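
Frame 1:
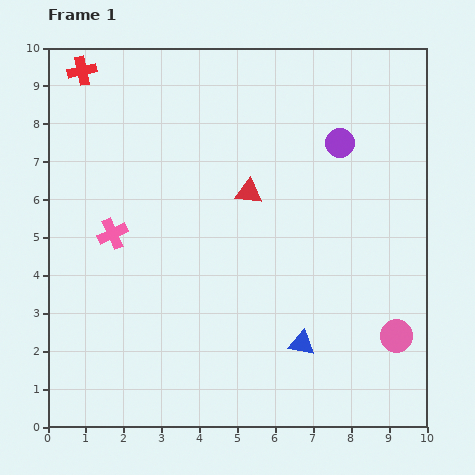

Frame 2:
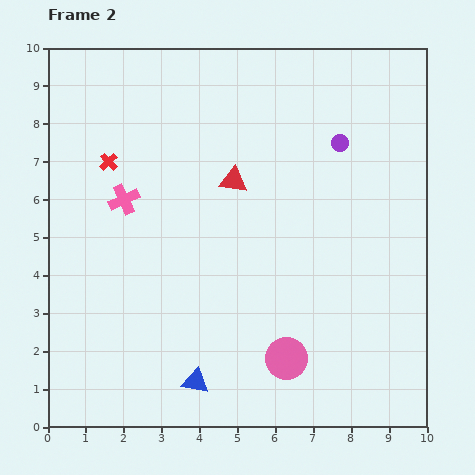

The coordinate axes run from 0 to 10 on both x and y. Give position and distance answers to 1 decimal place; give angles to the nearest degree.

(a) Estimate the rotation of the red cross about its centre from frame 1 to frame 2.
31° counter-clockwise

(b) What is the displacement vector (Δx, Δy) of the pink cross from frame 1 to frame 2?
(0.3, 0.9)

The pink cross was at (1.7, 5.1) in frame 1 and (2.0, 6.0) in frame 2.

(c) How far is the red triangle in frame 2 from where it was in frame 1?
0.5

The red triangle moved from (5.3, 6.2) to (4.9, 6.5), a distance of √(0.4² + 0.3²) ≈ 0.5.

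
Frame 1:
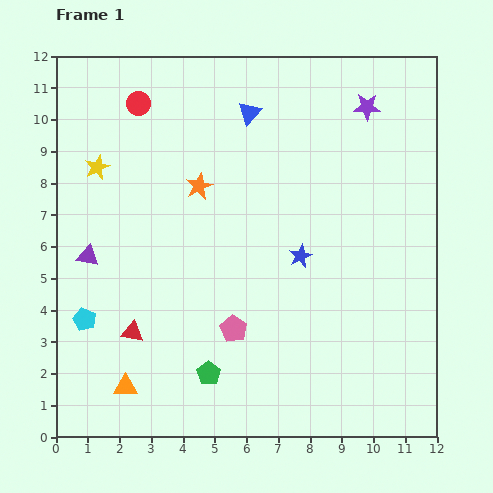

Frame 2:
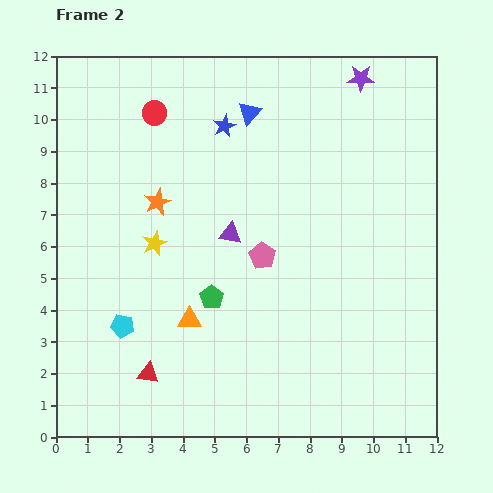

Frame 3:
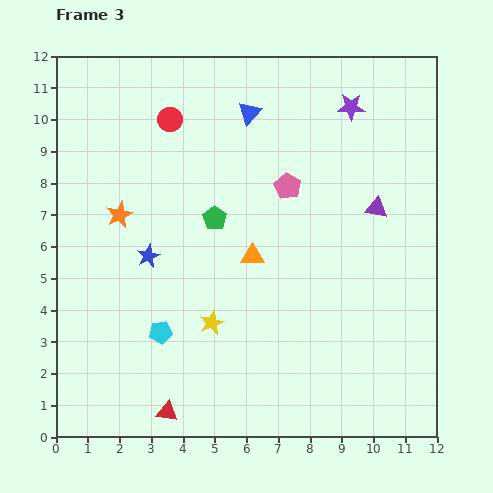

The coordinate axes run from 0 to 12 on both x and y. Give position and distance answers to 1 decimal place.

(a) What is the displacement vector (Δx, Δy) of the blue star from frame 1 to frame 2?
(-2.4, 4.1)

The blue star was at (7.7, 5.7) in frame 1 and (5.3, 9.8) in frame 2.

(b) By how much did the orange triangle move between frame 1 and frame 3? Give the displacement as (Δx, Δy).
(4.0, 4.1)

The orange triangle was at (2.2, 1.6) in frame 1 and (6.2, 5.7) in frame 3.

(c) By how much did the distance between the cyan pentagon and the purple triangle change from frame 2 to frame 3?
+3.3

Distance in frame 2: 4.5. Distance in frame 3: 7.8.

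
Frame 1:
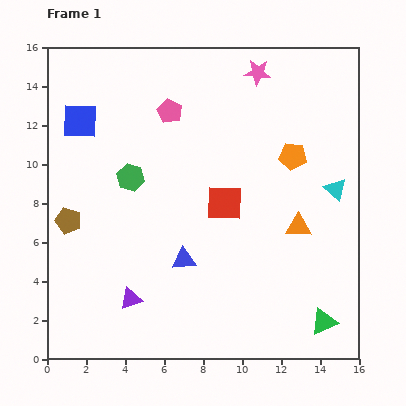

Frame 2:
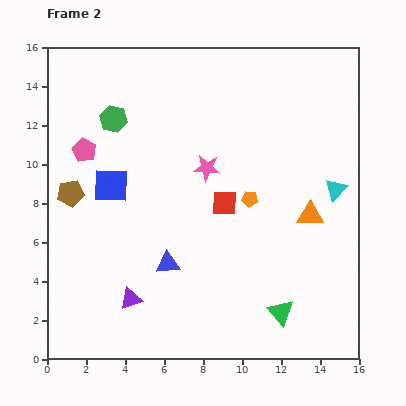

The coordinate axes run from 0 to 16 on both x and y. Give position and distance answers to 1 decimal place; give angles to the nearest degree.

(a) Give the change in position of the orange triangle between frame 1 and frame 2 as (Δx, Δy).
(0.6, 0.6)

The orange triangle was at (12.9, 6.8) in frame 1 and (13.5, 7.4) in frame 2.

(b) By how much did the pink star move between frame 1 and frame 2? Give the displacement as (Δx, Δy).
(-2.6, -4.9)

The pink star was at (10.8, 14.7) in frame 1 and (8.2, 9.8) in frame 2.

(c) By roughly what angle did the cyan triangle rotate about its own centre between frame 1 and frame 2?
32° clockwise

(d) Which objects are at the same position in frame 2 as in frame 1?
the purple triangle, the cyan triangle, the red square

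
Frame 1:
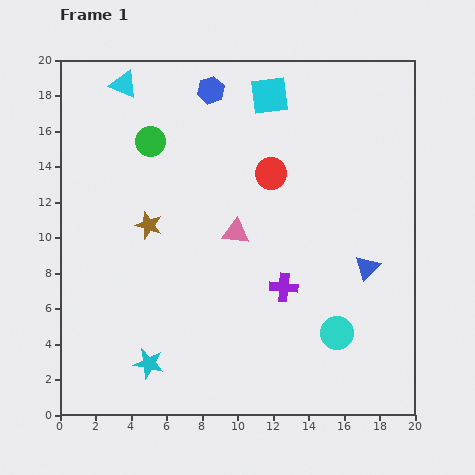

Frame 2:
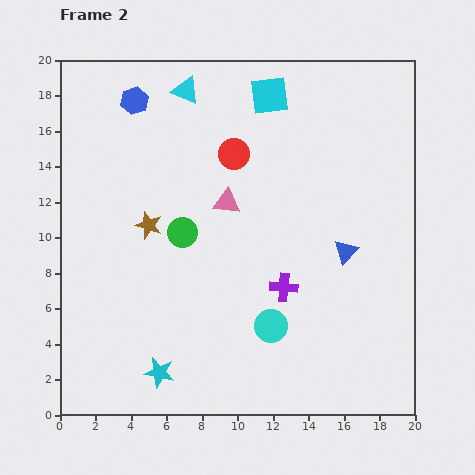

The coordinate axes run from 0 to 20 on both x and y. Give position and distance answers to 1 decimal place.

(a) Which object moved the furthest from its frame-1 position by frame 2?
the green circle

(moved 5.4; next 4.3)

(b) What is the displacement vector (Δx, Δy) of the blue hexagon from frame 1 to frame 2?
(-4.3, -0.6)

The blue hexagon was at (8.5, 18.3) in frame 1 and (4.2, 17.7) in frame 2.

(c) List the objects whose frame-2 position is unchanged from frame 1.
the brown star, the cyan square, the purple cross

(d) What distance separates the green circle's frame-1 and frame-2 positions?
5.4

The green circle moved from (5.1, 15.4) to (6.9, 10.3), a distance of √(1.8² + 5.1²) ≈ 5.4.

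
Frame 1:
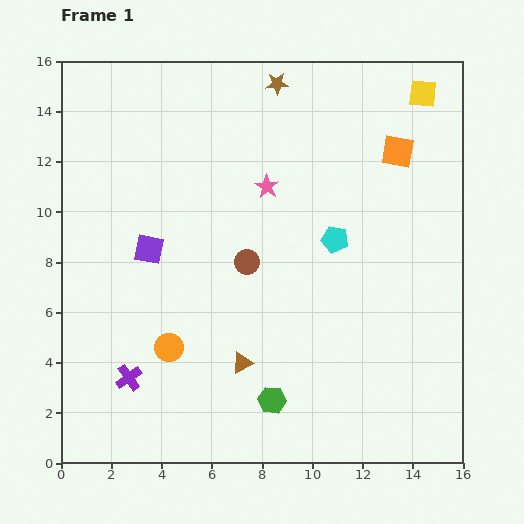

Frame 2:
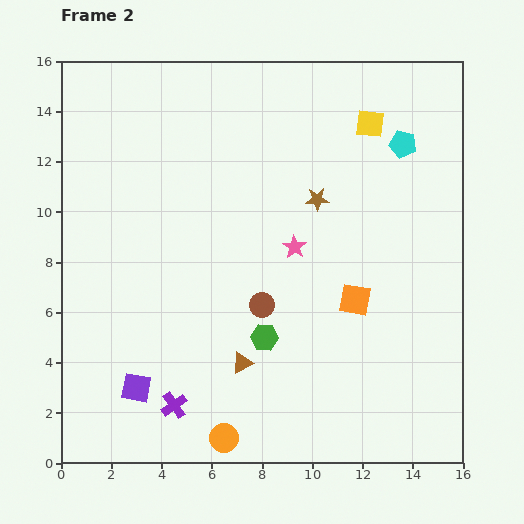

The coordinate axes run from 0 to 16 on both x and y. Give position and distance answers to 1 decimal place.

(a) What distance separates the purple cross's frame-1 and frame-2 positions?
2.1

The purple cross moved from (2.7, 3.4) to (4.5, 2.3), a distance of √(1.8² + 1.1²) ≈ 2.1.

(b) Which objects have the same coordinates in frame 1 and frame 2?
the brown triangle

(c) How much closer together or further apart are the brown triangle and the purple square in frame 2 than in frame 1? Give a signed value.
-1.5

Distance in frame 1: 5.8. Distance in frame 2: 4.3.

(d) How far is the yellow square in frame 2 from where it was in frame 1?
2.4

The yellow square moved from (14.4, 14.7) to (12.3, 13.5), a distance of √(2.1² + 1.2²) ≈ 2.4.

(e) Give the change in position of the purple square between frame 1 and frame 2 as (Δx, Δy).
(-0.5, -5.5)

The purple square was at (3.5, 8.5) in frame 1 and (3.0, 3.0) in frame 2.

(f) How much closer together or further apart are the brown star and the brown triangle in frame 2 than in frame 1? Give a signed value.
-4.0

Distance in frame 1: 11.2. Distance in frame 2: 7.2.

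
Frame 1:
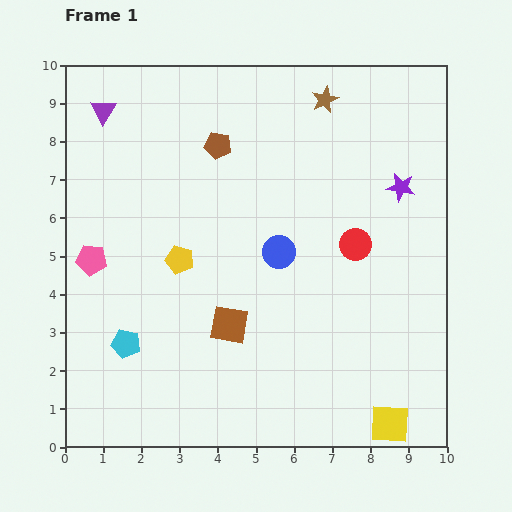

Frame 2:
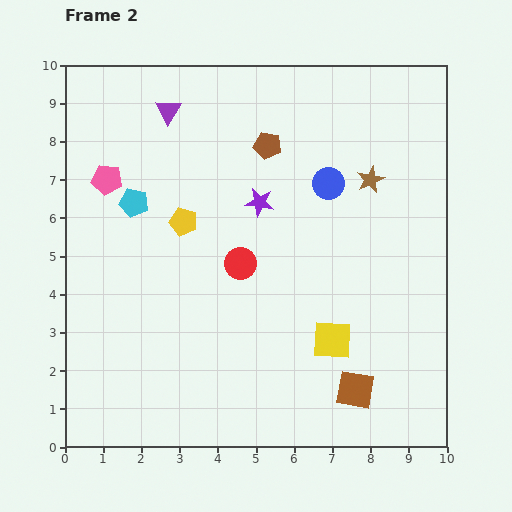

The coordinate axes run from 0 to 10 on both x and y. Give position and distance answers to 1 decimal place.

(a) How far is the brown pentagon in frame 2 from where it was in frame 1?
1.3

The brown pentagon moved from (4.0, 7.9) to (5.3, 7.9), a distance of √(1.3² + 0.0²) ≈ 1.3.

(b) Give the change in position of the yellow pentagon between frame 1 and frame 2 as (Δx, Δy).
(0.1, 1.0)

The yellow pentagon was at (3.0, 4.9) in frame 1 and (3.1, 5.9) in frame 2.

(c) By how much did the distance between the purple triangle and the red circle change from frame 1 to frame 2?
-3.1

Distance in frame 1: 7.5. Distance in frame 2: 4.4.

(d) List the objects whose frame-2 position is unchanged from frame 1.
none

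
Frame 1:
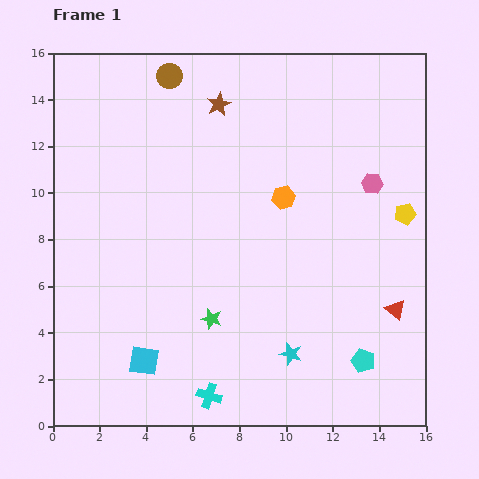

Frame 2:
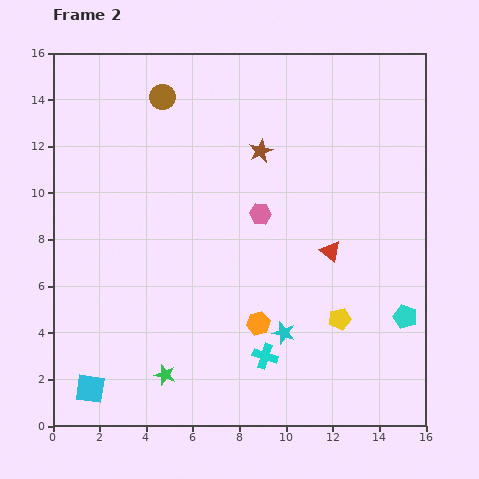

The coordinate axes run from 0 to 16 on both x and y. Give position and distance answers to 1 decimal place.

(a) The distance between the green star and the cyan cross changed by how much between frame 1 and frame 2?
+1.1

Distance in frame 1: 3.3. Distance in frame 2: 4.4.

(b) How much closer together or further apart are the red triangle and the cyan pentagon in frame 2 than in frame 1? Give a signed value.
+1.7

Distance in frame 1: 2.6. Distance in frame 2: 4.3.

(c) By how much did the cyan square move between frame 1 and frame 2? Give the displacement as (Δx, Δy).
(-2.3, -1.2)

The cyan square was at (3.9, 2.8) in frame 1 and (1.6, 1.6) in frame 2.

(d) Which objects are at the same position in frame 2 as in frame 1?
none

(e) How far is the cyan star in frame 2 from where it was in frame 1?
0.9

The cyan star moved from (10.2, 3.1) to (9.9, 4.0), a distance of √(0.3² + 0.9²) ≈ 0.9.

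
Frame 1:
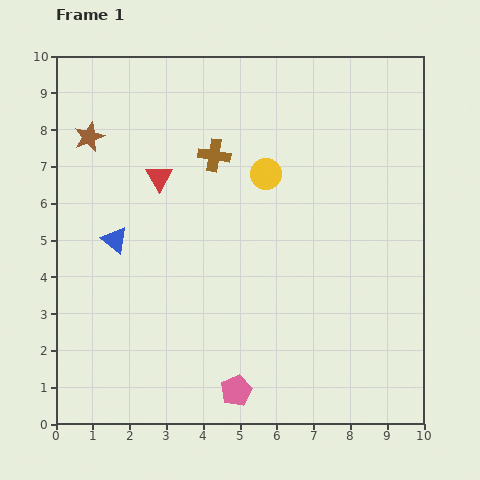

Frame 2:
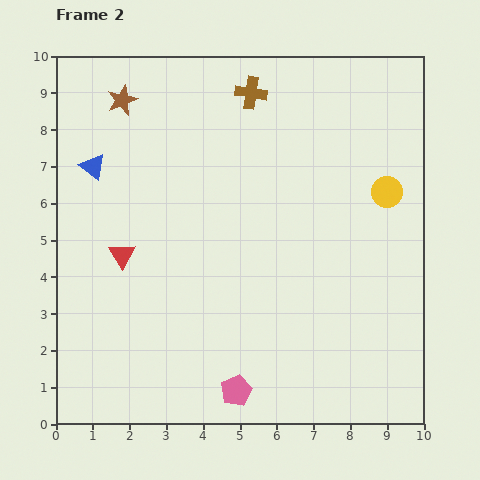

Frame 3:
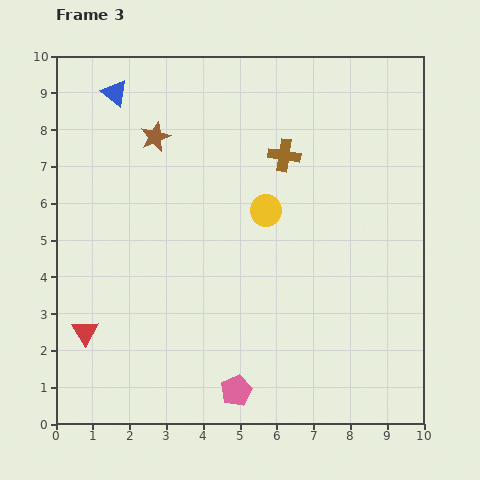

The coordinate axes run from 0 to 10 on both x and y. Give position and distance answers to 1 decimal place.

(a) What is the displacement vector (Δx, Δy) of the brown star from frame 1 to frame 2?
(0.9, 1.0)

The brown star was at (0.9, 7.8) in frame 1 and (1.8, 8.8) in frame 2.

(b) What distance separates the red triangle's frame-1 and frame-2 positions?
2.3

The red triangle moved from (2.8, 6.7) to (1.8, 4.6), a distance of √(1.0² + 2.1²) ≈ 2.3.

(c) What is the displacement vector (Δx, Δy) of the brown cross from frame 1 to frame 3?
(1.9, 0.0)

The brown cross was at (4.3, 7.3) in frame 1 and (6.2, 7.3) in frame 3.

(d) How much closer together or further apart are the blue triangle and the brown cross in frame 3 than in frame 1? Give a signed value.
+1.4

Distance in frame 1: 3.5. Distance in frame 3: 4.9.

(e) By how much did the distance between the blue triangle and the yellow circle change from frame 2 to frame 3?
-2.8

Distance in frame 2: 8.0. Distance in frame 3: 5.2.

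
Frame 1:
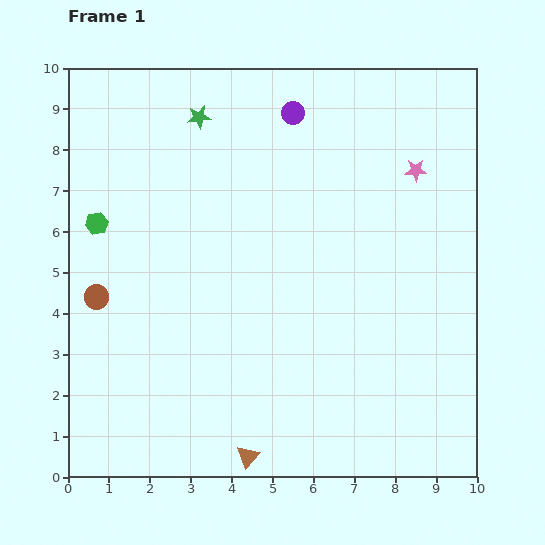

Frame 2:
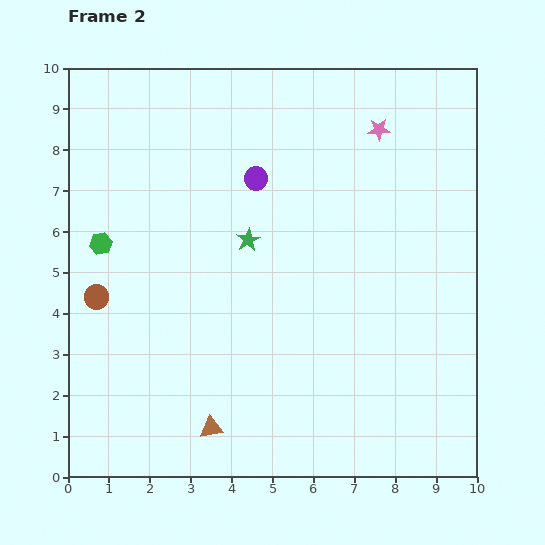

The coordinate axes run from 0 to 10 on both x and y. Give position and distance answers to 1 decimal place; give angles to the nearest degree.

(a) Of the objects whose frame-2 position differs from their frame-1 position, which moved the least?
the green hexagon

(moved 0.5)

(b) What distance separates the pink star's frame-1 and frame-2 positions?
1.3

The pink star moved from (8.5, 7.5) to (7.6, 8.5), a distance of √(0.9² + 1.0²) ≈ 1.3.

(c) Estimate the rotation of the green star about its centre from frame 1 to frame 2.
20° counter-clockwise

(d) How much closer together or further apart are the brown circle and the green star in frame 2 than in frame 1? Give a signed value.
-1.1

Distance in frame 1: 5.1. Distance in frame 2: 4.0.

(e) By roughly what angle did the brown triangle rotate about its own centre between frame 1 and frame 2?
39° clockwise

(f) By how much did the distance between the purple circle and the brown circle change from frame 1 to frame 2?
-1.7

Distance in frame 1: 6.6. Distance in frame 2: 4.9.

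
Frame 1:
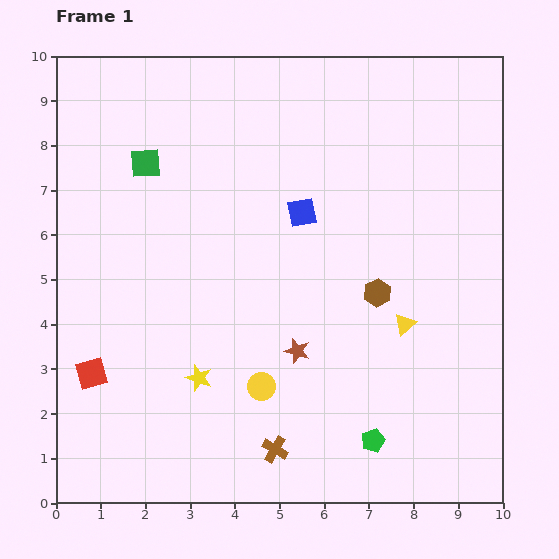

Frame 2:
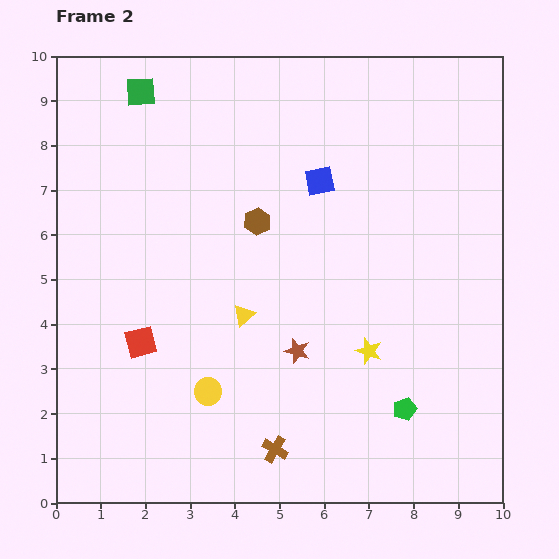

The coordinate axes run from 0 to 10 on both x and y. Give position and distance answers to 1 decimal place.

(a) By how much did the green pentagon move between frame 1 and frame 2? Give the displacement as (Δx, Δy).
(0.7, 0.7)

The green pentagon was at (7.1, 1.4) in frame 1 and (7.8, 2.1) in frame 2.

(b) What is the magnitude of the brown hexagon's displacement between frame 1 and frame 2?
3.1

The brown hexagon moved from (7.2, 4.7) to (4.5, 6.3), a distance of √(2.7² + 1.6²) ≈ 3.1.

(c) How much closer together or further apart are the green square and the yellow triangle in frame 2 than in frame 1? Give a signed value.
-1.3

Distance in frame 1: 6.8. Distance in frame 2: 5.5.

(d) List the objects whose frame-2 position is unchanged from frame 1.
the brown cross, the brown star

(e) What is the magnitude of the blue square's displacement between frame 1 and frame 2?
0.8

The blue square moved from (5.5, 6.5) to (5.9, 7.2), a distance of √(0.4² + 0.7²) ≈ 0.8.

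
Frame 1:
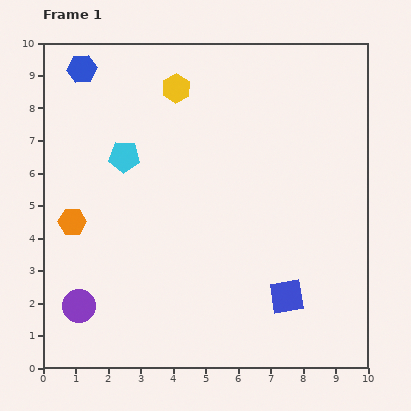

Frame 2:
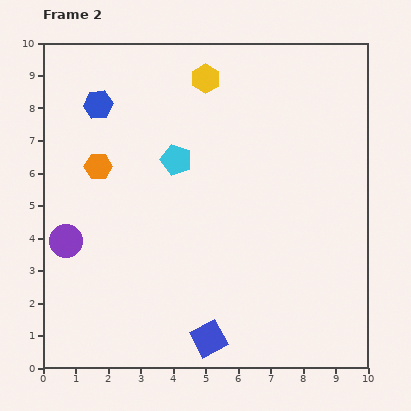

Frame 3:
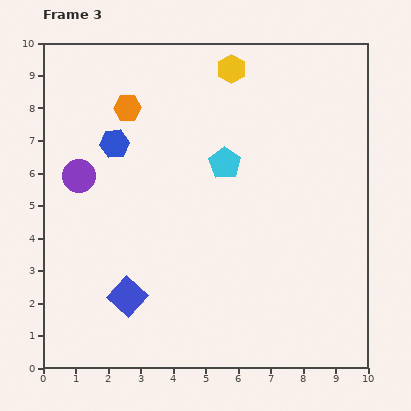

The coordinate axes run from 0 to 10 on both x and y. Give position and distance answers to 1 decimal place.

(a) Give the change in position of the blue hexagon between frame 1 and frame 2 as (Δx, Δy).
(0.5, -1.1)

The blue hexagon was at (1.2, 9.2) in frame 1 and (1.7, 8.1) in frame 2.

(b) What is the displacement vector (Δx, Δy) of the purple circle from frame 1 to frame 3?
(0.0, 4.0)

The purple circle was at (1.1, 1.9) in frame 1 and (1.1, 5.9) in frame 3.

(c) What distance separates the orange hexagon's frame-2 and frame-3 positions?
2.0

The orange hexagon moved from (1.7, 6.2) to (2.6, 8.0), a distance of √(0.9² + 1.8²) ≈ 2.0.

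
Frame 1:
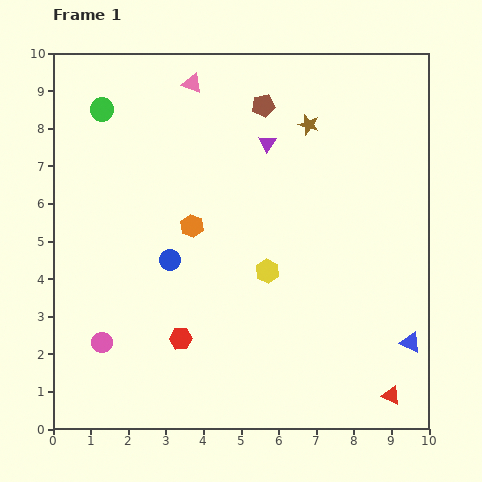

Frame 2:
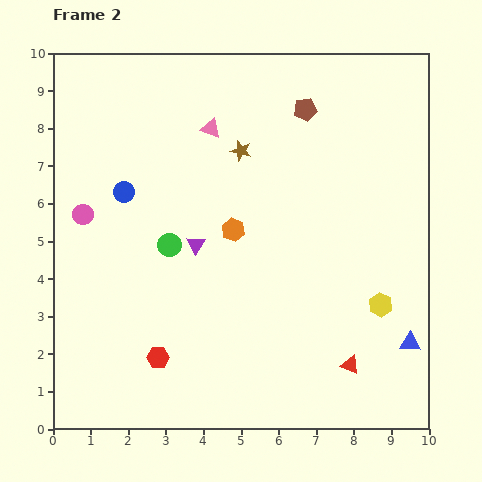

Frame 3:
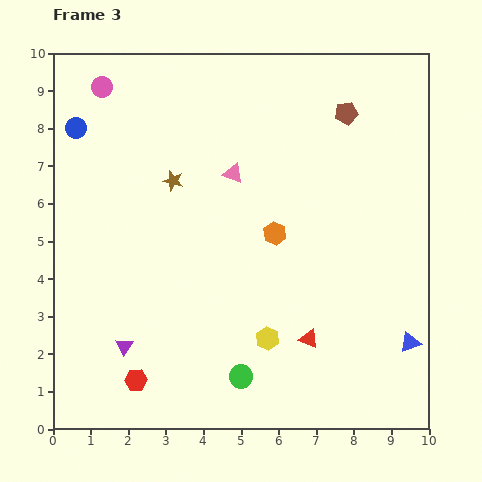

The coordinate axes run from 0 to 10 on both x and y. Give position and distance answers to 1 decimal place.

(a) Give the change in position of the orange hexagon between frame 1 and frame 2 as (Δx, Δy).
(1.1, -0.1)

The orange hexagon was at (3.7, 5.4) in frame 1 and (4.8, 5.3) in frame 2.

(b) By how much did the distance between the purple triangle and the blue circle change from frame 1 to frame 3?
+1.9

Distance in frame 1: 4.0. Distance in frame 3: 5.9.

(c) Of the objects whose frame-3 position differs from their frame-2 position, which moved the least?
the red hexagon

(moved 0.8)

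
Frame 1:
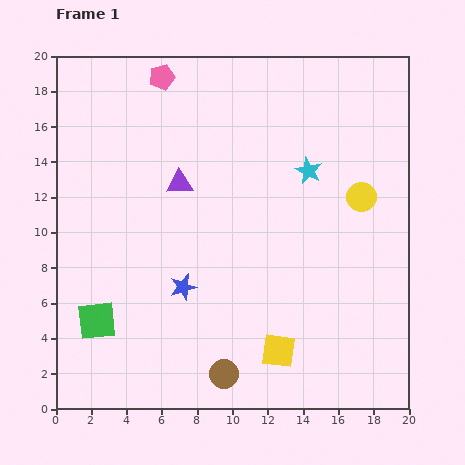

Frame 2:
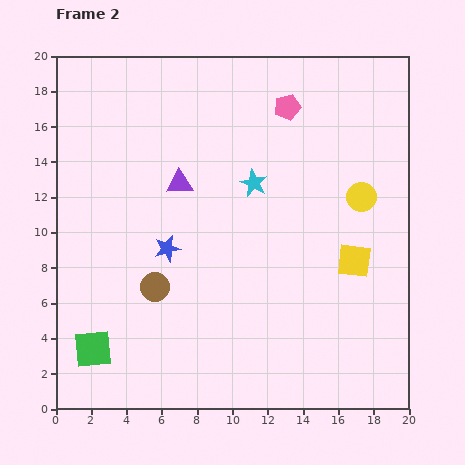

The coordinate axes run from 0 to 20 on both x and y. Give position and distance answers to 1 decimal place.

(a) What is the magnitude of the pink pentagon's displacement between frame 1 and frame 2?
7.3

The pink pentagon moved from (6.0, 18.8) to (13.1, 17.1), a distance of √(7.1² + 1.7²) ≈ 7.3.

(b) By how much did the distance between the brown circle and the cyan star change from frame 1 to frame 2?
-4.4

Distance in frame 1: 12.5. Distance in frame 2: 8.1.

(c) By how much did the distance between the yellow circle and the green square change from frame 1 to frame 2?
+0.9

Distance in frame 1: 16.6. Distance in frame 2: 17.5.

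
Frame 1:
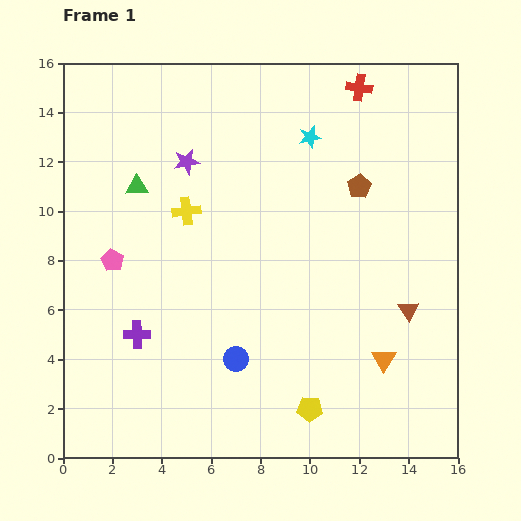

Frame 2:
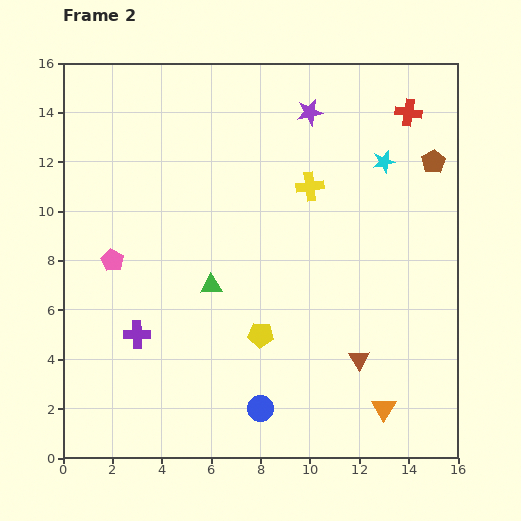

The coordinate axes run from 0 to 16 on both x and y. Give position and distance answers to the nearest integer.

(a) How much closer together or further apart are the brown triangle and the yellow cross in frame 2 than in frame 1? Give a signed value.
-3

Distance in frame 1: 10. Distance in frame 2: 7.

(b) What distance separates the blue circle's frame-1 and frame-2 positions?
2

The blue circle moved from (7, 4) to (8, 2), a distance of √(1² + 2²) ≈ 2.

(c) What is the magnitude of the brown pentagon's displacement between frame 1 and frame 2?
3

The brown pentagon moved from (12, 11) to (15, 12), a distance of √(3² + 1²) ≈ 3.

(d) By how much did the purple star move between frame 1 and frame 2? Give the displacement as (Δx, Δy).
(5, 2)

The purple star was at (5, 12) in frame 1 and (10, 14) in frame 2.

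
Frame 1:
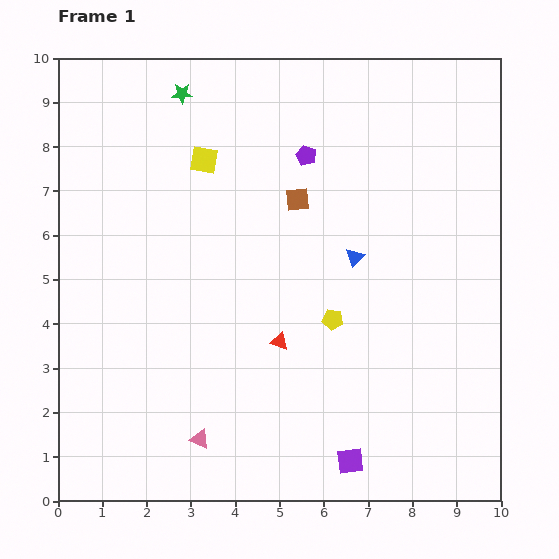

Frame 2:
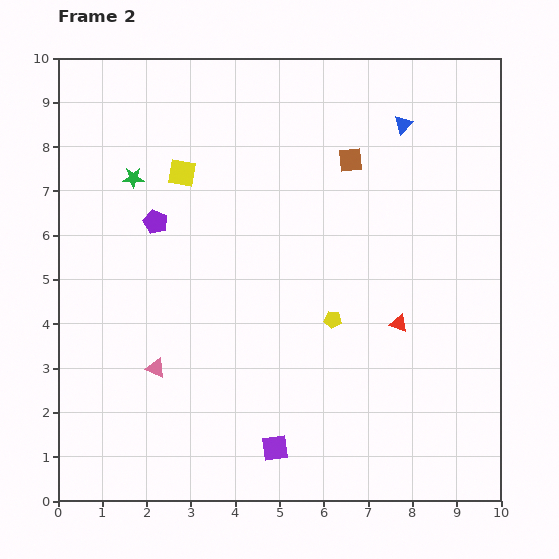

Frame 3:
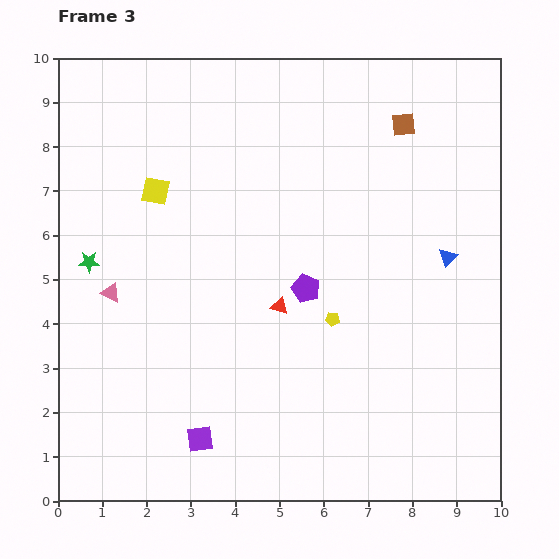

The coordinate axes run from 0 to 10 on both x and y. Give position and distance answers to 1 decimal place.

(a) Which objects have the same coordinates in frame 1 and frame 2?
the yellow pentagon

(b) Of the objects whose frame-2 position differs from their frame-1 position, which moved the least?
the yellow square

(moved 0.6)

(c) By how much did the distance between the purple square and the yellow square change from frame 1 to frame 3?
-1.9

Distance in frame 1: 7.6. Distance in frame 3: 5.7.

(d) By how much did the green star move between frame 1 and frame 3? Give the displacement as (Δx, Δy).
(-2.1, -3.8)

The green star was at (2.8, 9.2) in frame 1 and (0.7, 5.4) in frame 3.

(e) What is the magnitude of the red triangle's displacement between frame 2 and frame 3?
2.7

The red triangle moved from (7.7, 4.0) to (5.0, 4.4), a distance of √(2.7² + 0.4²) ≈ 2.7.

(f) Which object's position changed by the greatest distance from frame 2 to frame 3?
the purple pentagon

(moved 3.7; next 3.2)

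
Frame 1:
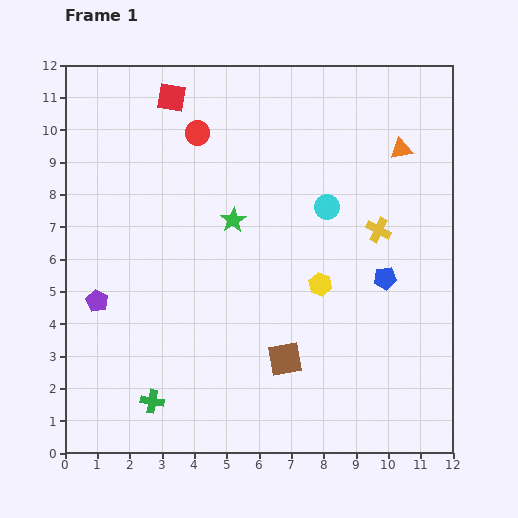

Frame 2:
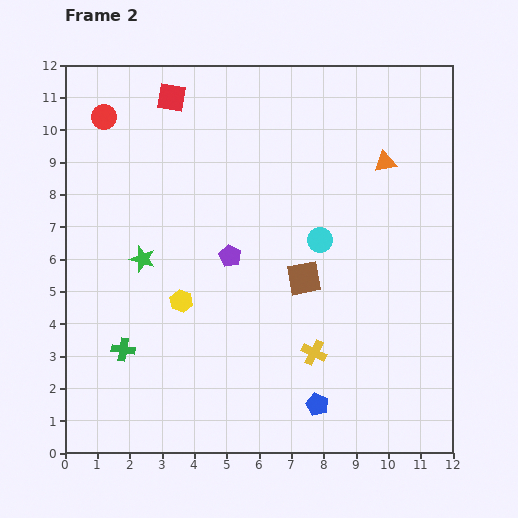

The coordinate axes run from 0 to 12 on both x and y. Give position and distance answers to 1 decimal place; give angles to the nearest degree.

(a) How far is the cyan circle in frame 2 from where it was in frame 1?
1.0

The cyan circle moved from (8.1, 7.6) to (7.9, 6.6), a distance of √(0.2² + 1.0²) ≈ 1.0.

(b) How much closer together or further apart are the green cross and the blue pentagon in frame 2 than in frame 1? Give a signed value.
-1.9

Distance in frame 1: 8.1. Distance in frame 2: 6.2.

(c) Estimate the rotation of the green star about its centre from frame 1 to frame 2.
23° counter-clockwise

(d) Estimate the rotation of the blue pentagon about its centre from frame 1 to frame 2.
29° clockwise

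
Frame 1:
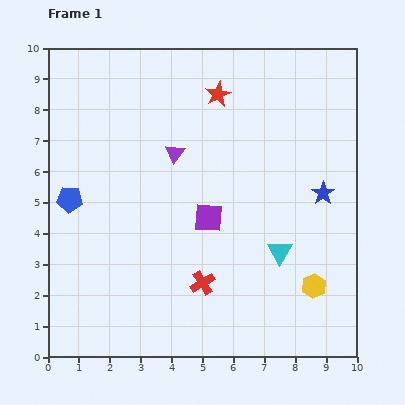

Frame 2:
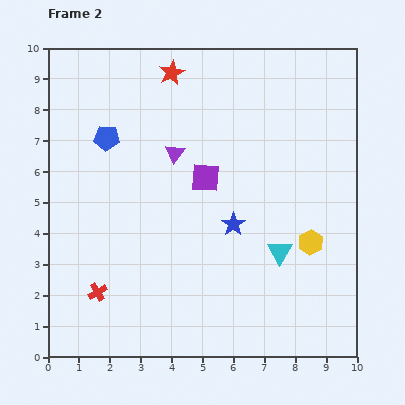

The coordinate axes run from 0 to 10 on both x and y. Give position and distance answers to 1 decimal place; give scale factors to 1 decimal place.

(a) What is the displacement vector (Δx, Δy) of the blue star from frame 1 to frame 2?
(-2.9, -1.0)

The blue star was at (8.9, 5.3) in frame 1 and (6.0, 4.3) in frame 2.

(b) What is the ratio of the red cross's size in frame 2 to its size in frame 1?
0.8×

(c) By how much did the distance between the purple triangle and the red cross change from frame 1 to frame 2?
+0.8

Distance in frame 1: 4.3. Distance in frame 2: 5.1.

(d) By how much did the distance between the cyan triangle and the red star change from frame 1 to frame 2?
+1.3

Distance in frame 1: 5.5. Distance in frame 2: 6.8.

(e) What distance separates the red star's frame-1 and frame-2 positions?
1.7

The red star moved from (5.5, 8.5) to (4.0, 9.2), a distance of √(1.5² + 0.7²) ≈ 1.7.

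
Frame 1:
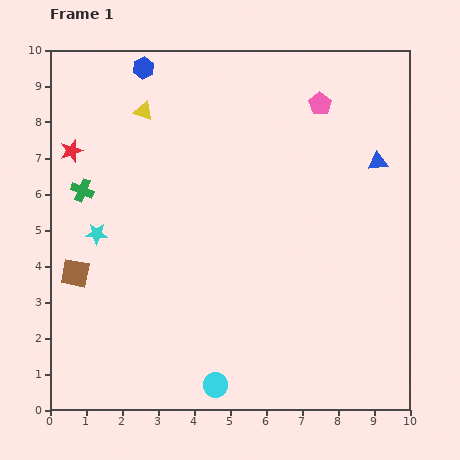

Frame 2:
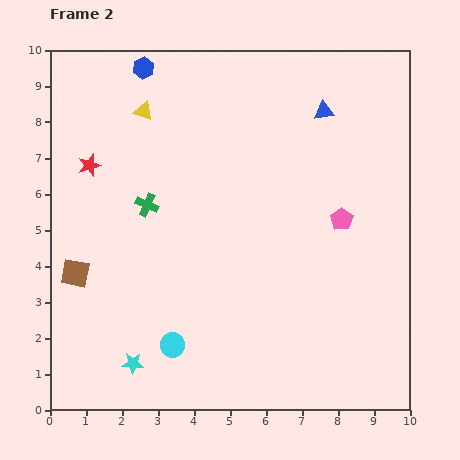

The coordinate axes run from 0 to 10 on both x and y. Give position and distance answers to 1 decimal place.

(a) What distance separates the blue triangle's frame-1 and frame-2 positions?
2.1

The blue triangle moved from (9.1, 6.9) to (7.6, 8.3), a distance of √(1.5² + 1.4²) ≈ 2.1.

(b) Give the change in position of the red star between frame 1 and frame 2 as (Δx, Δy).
(0.5, -0.4)

The red star was at (0.6, 7.2) in frame 1 and (1.1, 6.8) in frame 2.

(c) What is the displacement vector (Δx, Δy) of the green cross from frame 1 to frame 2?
(1.8, -0.4)

The green cross was at (0.9, 6.1) in frame 1 and (2.7, 5.7) in frame 2.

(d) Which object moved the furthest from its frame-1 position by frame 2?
the cyan star

(moved 3.7; next 3.3)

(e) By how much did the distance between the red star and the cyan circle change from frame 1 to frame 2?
-2.1

Distance in frame 1: 7.6. Distance in frame 2: 5.5.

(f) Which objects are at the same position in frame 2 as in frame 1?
the blue hexagon, the brown square, the yellow triangle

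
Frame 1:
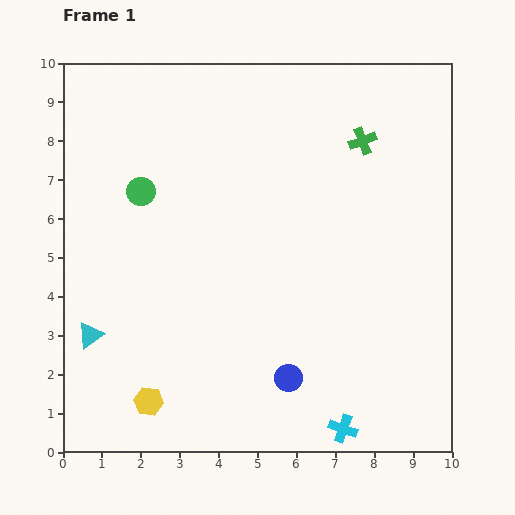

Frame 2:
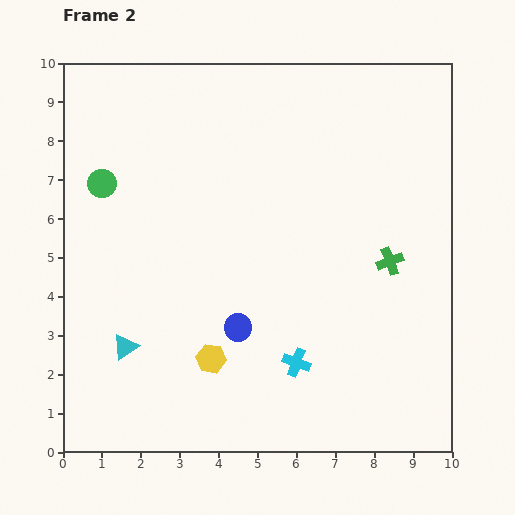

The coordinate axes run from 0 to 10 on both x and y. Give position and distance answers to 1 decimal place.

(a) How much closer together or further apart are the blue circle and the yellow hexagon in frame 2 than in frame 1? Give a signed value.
-2.5

Distance in frame 1: 3.6. Distance in frame 2: 1.1.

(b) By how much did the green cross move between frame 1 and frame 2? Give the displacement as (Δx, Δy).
(0.7, -3.1)

The green cross was at (7.7, 8.0) in frame 1 and (8.4, 4.9) in frame 2.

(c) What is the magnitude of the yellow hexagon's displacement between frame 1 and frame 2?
1.9

The yellow hexagon moved from (2.2, 1.3) to (3.8, 2.4), a distance of √(1.6² + 1.1²) ≈ 1.9.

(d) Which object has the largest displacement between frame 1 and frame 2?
the green cross

(moved 3.2; next 2.1)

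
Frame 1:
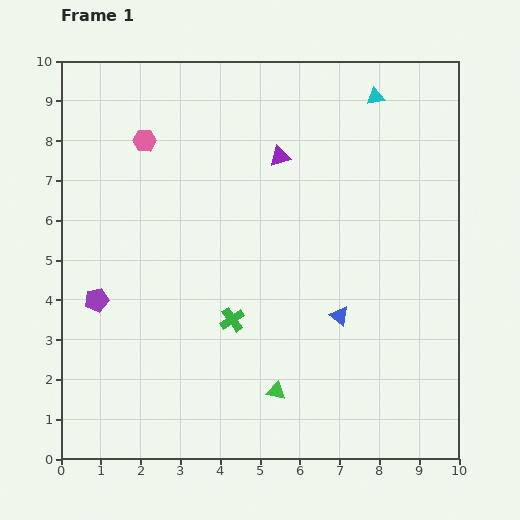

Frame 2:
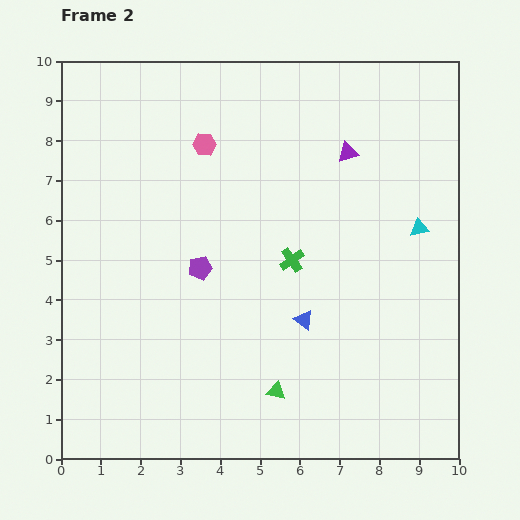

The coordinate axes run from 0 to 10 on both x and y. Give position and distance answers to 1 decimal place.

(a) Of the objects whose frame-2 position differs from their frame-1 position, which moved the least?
the blue triangle

(moved 0.9)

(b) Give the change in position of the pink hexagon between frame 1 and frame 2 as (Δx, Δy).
(1.5, -0.1)

The pink hexagon was at (2.1, 8.0) in frame 1 and (3.6, 7.9) in frame 2.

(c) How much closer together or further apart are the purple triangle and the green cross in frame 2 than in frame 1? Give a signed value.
-1.3

Distance in frame 1: 4.3. Distance in frame 2: 3.0.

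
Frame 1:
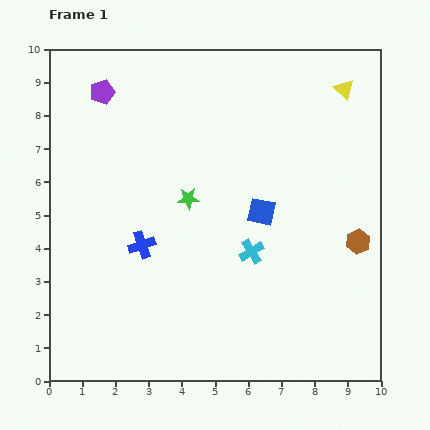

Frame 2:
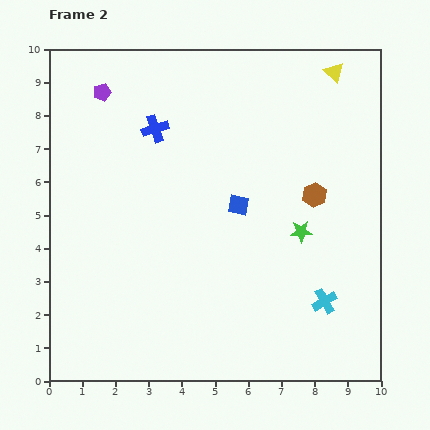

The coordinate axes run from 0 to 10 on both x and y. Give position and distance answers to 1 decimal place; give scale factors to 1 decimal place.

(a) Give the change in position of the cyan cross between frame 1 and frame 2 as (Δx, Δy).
(2.2, -1.5)

The cyan cross was at (6.1, 3.9) in frame 1 and (8.3, 2.4) in frame 2.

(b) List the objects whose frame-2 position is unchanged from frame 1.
the purple pentagon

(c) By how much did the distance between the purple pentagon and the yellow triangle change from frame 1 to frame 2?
-0.3

Distance in frame 1: 7.3. Distance in frame 2: 7.0.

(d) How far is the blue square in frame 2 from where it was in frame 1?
0.7

The blue square moved from (6.4, 5.1) to (5.7, 5.3), a distance of √(0.7² + 0.2²) ≈ 0.7.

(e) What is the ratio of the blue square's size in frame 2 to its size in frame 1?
0.8×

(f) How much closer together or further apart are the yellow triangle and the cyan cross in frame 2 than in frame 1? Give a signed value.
+1.3

Distance in frame 1: 5.6. Distance in frame 2: 6.9.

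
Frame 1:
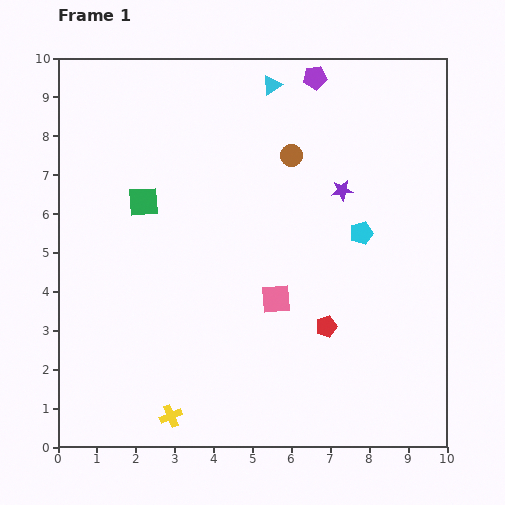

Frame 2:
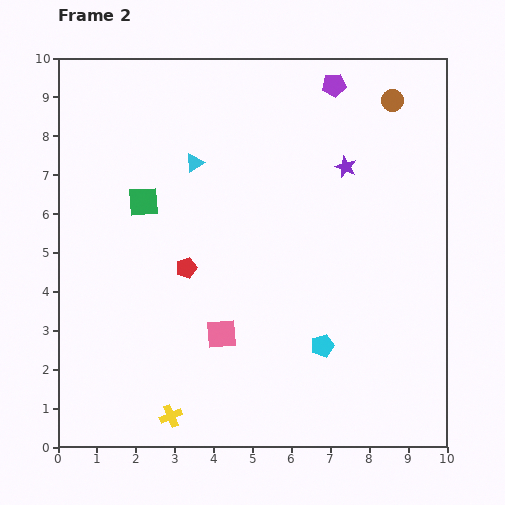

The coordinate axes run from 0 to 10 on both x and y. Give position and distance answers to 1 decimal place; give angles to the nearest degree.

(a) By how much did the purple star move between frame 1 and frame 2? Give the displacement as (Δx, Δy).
(0.1, 0.6)

The purple star was at (7.3, 6.6) in frame 1 and (7.4, 7.2) in frame 2.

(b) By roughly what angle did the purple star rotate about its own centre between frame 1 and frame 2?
30° clockwise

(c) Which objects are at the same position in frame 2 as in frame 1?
the green square, the yellow cross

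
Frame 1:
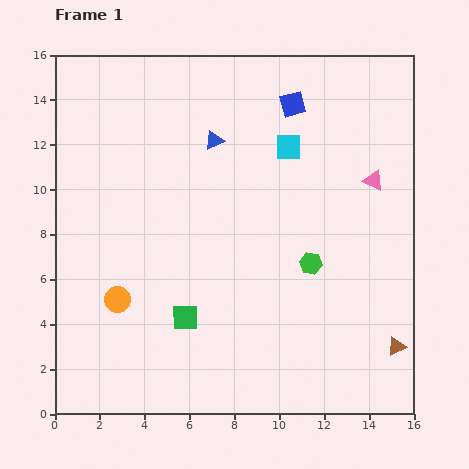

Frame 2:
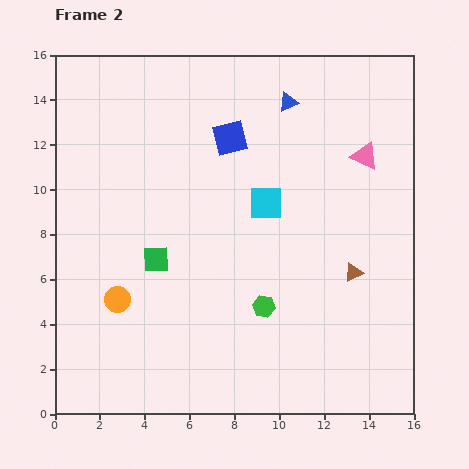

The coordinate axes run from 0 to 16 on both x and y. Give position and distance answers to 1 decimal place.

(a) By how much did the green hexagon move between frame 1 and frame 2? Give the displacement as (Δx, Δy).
(-2.1, -1.9)

The green hexagon was at (11.4, 6.7) in frame 1 and (9.3, 4.8) in frame 2.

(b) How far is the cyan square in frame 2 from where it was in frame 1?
2.7

The cyan square moved from (10.4, 11.9) to (9.4, 9.4), a distance of √(1.0² + 2.5²) ≈ 2.7.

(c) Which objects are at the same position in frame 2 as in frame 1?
the orange circle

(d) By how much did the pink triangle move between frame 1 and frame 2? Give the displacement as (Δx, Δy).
(-0.4, 1.1)

The pink triangle was at (14.2, 10.4) in frame 1 and (13.8, 11.5) in frame 2.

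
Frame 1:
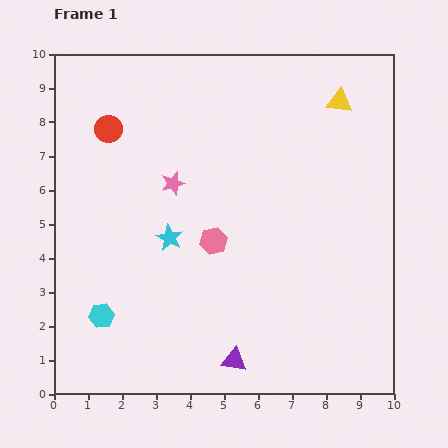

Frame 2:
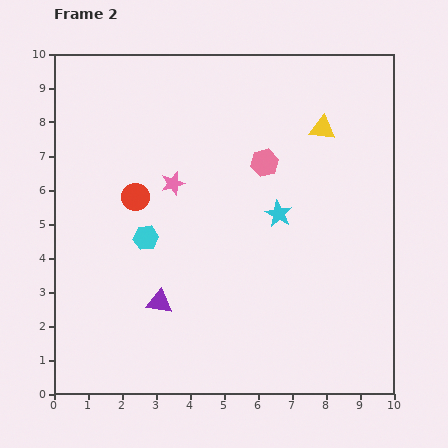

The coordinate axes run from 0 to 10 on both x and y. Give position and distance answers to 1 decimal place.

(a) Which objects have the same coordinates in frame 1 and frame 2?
the pink star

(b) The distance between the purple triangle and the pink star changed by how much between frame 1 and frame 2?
-2.0

Distance in frame 1: 5.5. Distance in frame 2: 3.5.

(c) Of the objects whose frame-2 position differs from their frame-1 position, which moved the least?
the yellow triangle

(moved 0.9)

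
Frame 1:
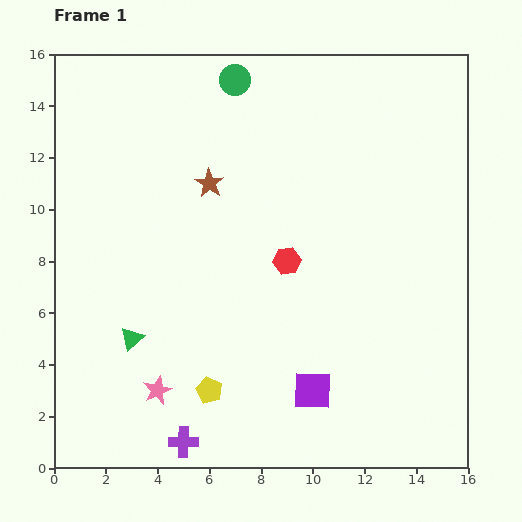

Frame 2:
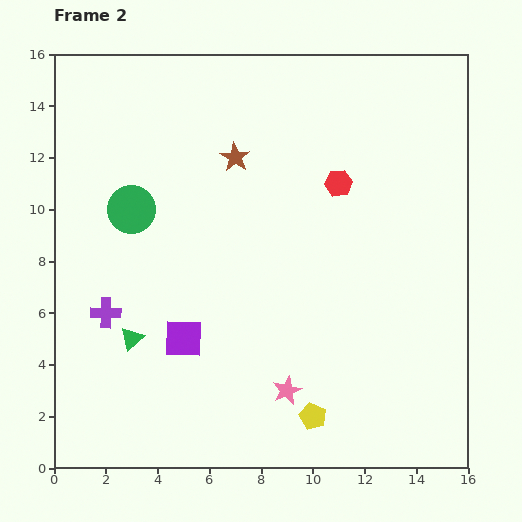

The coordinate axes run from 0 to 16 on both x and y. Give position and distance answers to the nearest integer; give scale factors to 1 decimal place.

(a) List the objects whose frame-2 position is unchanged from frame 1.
the green triangle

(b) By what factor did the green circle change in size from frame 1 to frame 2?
1.5×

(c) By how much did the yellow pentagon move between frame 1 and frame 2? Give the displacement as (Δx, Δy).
(4, -1)

The yellow pentagon was at (6, 3) in frame 1 and (10, 2) in frame 2.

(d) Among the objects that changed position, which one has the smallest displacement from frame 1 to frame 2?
the brown star

(moved 1)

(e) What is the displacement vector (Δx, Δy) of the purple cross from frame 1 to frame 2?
(-3, 5)

The purple cross was at (5, 1) in frame 1 and (2, 6) in frame 2.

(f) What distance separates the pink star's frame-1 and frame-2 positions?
5

The pink star moved from (4, 3) to (9, 3), a distance of √(5² + 0²) ≈ 5.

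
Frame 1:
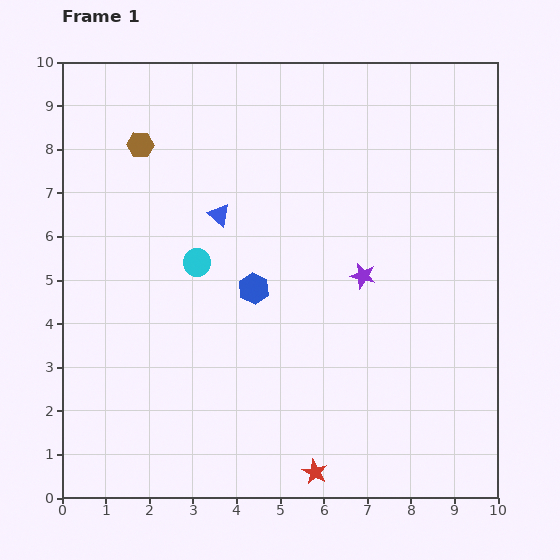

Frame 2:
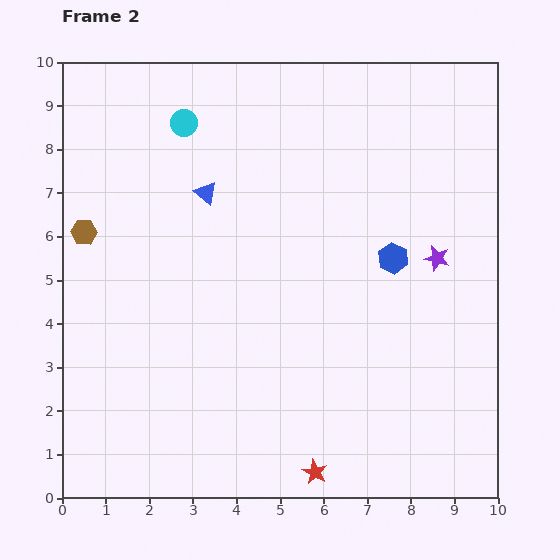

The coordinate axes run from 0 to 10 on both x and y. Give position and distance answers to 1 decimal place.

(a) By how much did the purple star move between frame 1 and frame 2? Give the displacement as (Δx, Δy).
(1.7, 0.4)

The purple star was at (6.9, 5.1) in frame 1 and (8.6, 5.5) in frame 2.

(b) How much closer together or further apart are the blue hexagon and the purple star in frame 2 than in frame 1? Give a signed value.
-1.5

Distance in frame 1: 2.5. Distance in frame 2: 1.0.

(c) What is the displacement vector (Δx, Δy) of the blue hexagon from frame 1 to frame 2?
(3.2, 0.7)

The blue hexagon was at (4.4, 4.8) in frame 1 and (7.6, 5.5) in frame 2.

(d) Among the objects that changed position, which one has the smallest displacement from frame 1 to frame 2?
the blue triangle

(moved 0.6)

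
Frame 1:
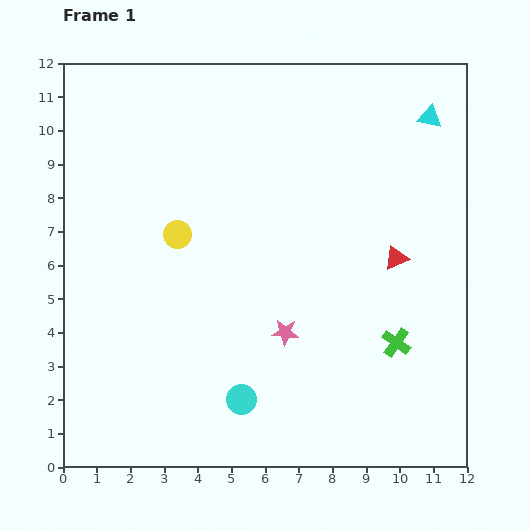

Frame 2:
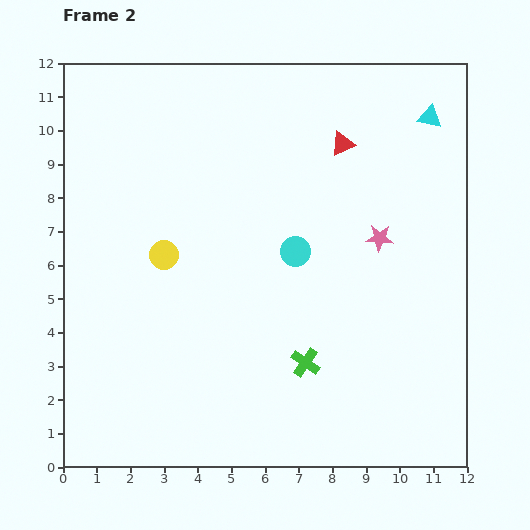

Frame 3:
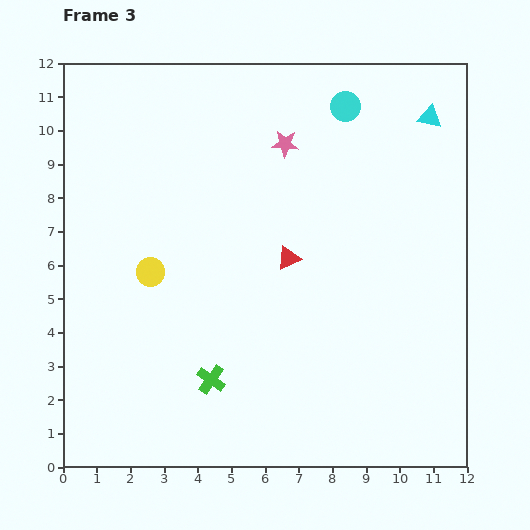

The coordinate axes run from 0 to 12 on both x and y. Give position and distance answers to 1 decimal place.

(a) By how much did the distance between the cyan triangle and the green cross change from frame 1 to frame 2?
+1.4

Distance in frame 1: 6.8. Distance in frame 2: 8.2.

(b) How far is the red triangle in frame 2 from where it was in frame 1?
3.8

The red triangle moved from (9.9, 6.2) to (8.3, 9.6), a distance of √(1.6² + 3.4²) ≈ 3.8.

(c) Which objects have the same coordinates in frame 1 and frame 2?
the cyan triangle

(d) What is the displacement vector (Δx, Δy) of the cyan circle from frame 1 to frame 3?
(3.1, 8.7)

The cyan circle was at (5.3, 2.0) in frame 1 and (8.4, 10.7) in frame 3.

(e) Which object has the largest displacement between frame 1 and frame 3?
the cyan circle

(moved 9.2; next 5.6)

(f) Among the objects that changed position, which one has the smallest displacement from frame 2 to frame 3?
the yellow circle

(moved 0.6)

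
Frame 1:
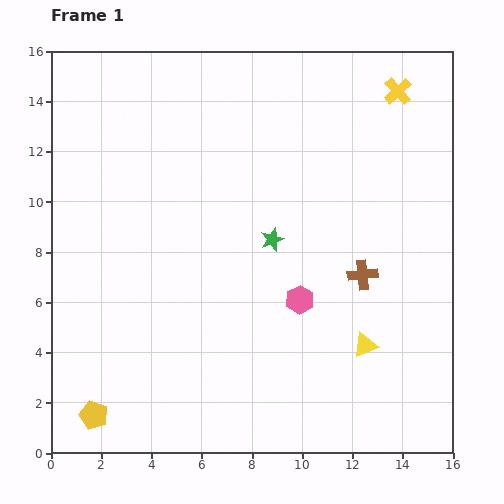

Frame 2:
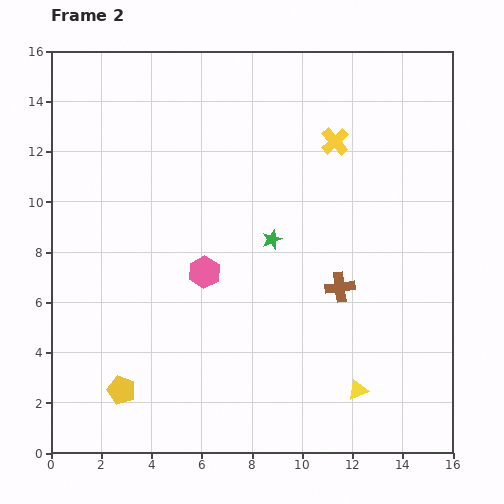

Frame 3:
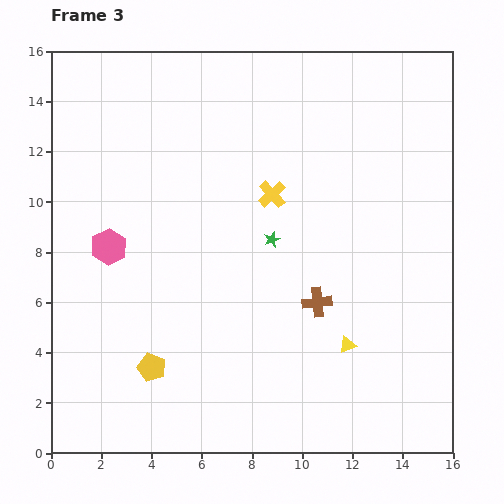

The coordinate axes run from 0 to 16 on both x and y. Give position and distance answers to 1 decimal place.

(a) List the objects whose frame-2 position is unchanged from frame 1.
the green star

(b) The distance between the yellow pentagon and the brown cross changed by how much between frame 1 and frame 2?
-2.5

Distance in frame 1: 12.1. Distance in frame 2: 9.6.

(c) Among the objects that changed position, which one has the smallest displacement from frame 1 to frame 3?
the yellow triangle

(moved 0.7)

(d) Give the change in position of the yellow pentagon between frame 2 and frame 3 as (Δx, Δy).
(1.2, 0.9)

The yellow pentagon was at (2.8, 2.5) in frame 2 and (4.0, 3.4) in frame 3.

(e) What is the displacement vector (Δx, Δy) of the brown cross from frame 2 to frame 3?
(-0.9, -0.6)

The brown cross was at (11.5, 6.6) in frame 2 and (10.6, 6.0) in frame 3.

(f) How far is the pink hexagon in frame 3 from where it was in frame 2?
3.9

The pink hexagon moved from (6.1, 7.2) to (2.3, 8.2), a distance of √(3.8² + 1.0²) ≈ 3.9.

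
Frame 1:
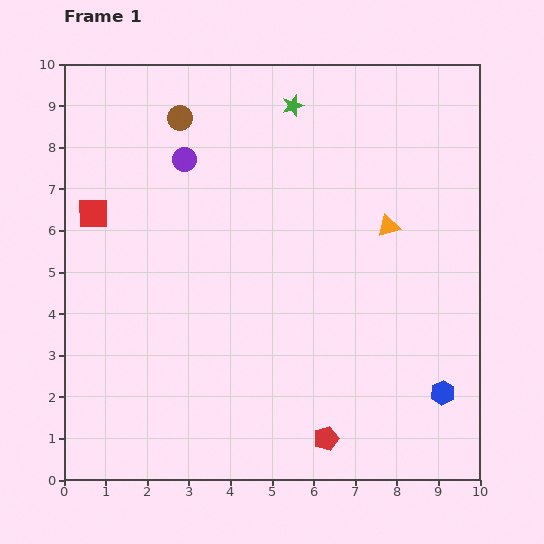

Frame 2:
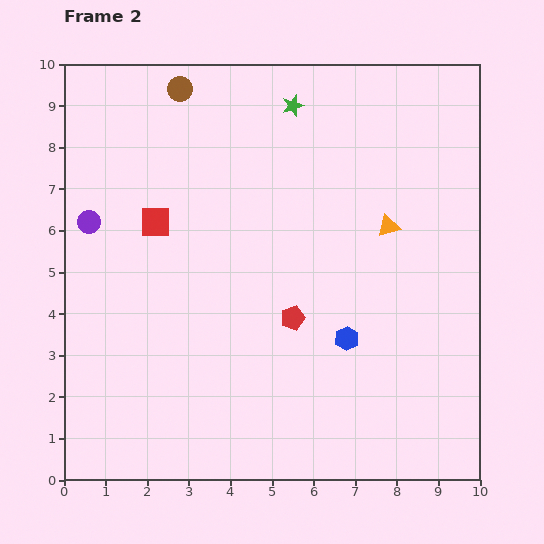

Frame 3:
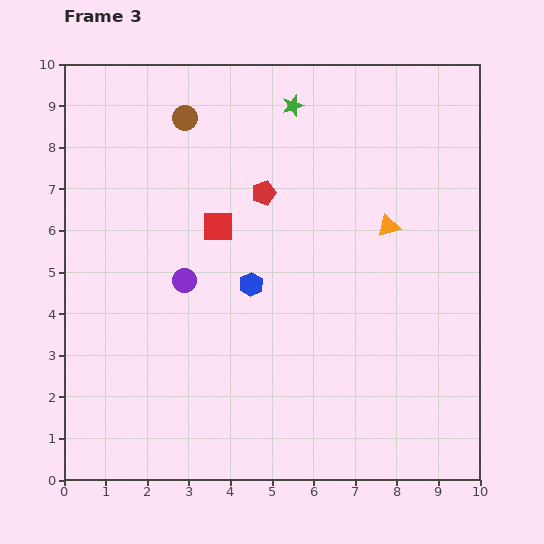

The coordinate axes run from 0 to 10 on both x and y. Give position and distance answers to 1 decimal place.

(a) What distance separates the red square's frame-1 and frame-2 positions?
1.5

The red square moved from (0.7, 6.4) to (2.2, 6.2), a distance of √(1.5² + 0.2²) ≈ 1.5.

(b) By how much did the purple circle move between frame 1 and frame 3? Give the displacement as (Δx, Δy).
(0.0, -2.9)

The purple circle was at (2.9, 7.7) in frame 1 and (2.9, 4.8) in frame 3.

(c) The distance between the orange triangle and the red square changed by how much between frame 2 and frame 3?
-1.5

Distance in frame 2: 5.6. Distance in frame 3: 4.1.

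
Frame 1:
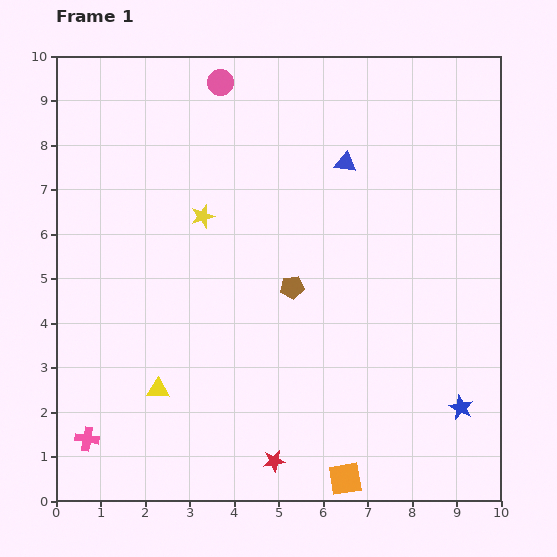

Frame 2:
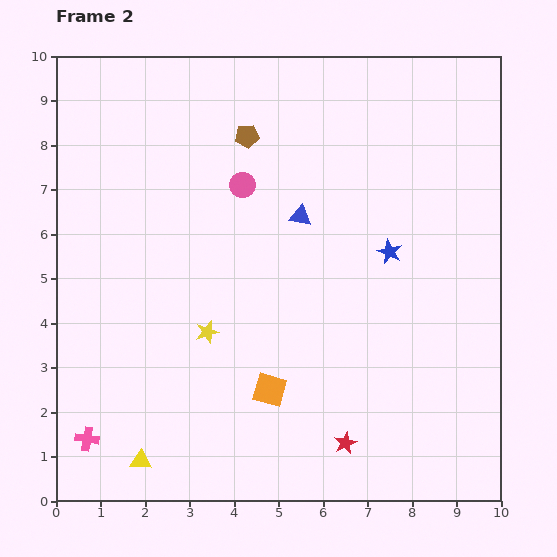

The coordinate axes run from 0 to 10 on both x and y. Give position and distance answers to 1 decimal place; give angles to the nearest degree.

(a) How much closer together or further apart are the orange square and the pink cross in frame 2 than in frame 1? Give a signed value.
-1.7

Distance in frame 1: 5.9. Distance in frame 2: 4.2.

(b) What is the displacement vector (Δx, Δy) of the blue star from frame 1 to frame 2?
(-1.6, 3.5)

The blue star was at (9.1, 2.1) in frame 1 and (7.5, 5.6) in frame 2.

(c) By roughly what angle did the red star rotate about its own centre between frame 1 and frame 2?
17° counter-clockwise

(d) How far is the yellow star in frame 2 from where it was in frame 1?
2.6

The yellow star moved from (3.3, 6.4) to (3.4, 3.8), a distance of √(0.1² + 2.6²) ≈ 2.6.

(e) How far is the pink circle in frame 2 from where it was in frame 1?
2.4

The pink circle moved from (3.7, 9.4) to (4.2, 7.1), a distance of √(0.5² + 2.3²) ≈ 2.4.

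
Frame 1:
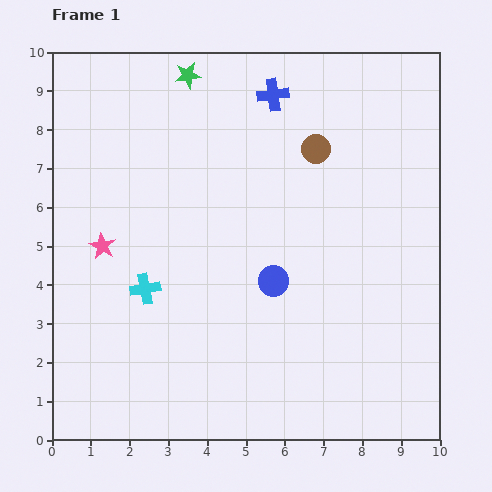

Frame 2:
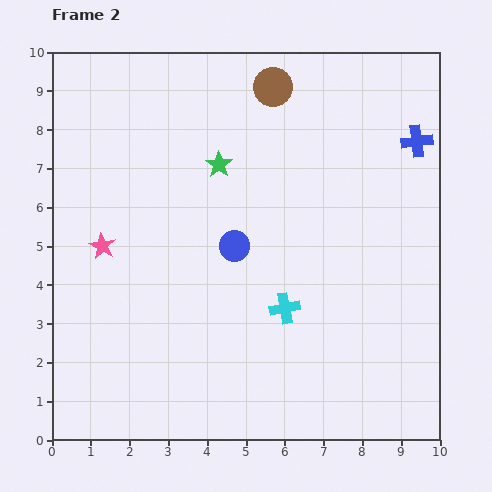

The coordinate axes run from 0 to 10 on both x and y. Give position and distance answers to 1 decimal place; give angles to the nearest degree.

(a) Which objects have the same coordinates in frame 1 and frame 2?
the pink star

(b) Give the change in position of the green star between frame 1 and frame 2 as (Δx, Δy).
(0.8, -2.3)

The green star was at (3.5, 9.4) in frame 1 and (4.3, 7.1) in frame 2.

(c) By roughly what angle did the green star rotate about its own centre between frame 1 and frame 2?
28° counter-clockwise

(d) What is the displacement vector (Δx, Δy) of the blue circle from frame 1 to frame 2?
(-1.0, 0.9)

The blue circle was at (5.7, 4.1) in frame 1 and (4.7, 5.0) in frame 2.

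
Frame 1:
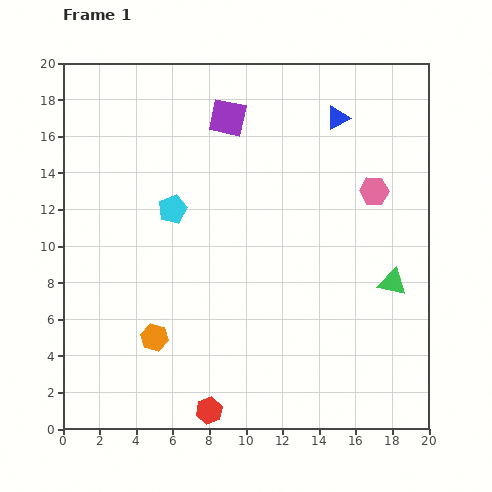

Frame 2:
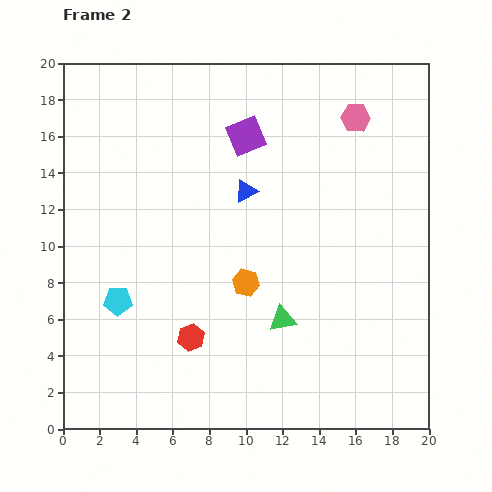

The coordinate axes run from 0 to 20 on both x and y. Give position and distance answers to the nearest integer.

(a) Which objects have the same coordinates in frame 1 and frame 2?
none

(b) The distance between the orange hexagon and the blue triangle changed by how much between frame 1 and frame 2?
-11

Distance in frame 1: 16. Distance in frame 2: 5.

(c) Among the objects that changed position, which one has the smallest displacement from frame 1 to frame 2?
the purple square

(moved 1)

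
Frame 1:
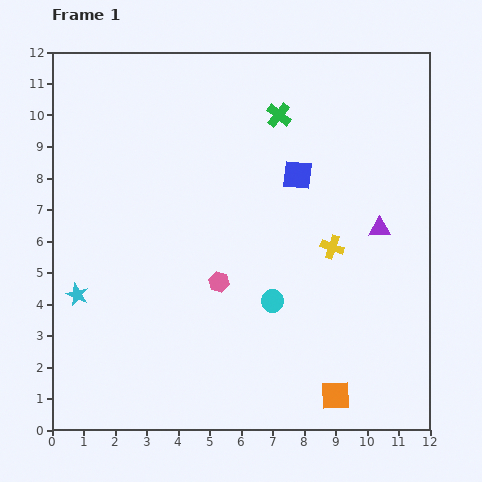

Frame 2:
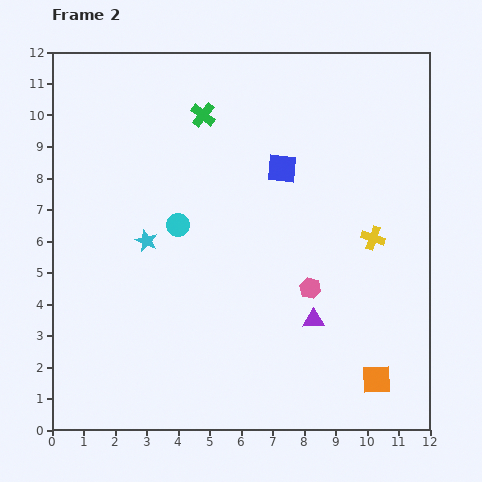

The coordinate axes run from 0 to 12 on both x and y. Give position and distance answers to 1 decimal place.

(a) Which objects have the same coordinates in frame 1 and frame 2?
none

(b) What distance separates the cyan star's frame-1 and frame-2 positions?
2.8

The cyan star moved from (0.8, 4.3) to (3.0, 6.0), a distance of √(2.2² + 1.7²) ≈ 2.8.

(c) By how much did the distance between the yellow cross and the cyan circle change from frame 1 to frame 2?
+3.7

Distance in frame 1: 2.5. Distance in frame 2: 6.2.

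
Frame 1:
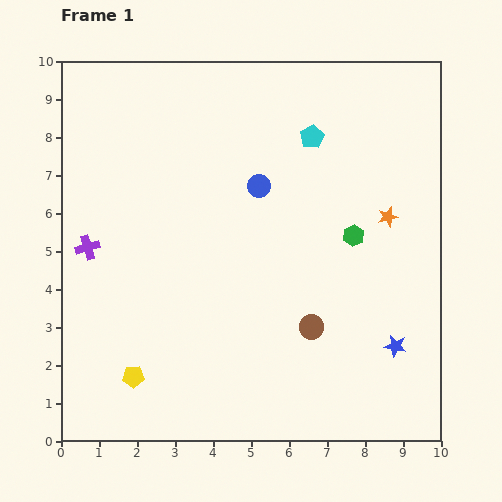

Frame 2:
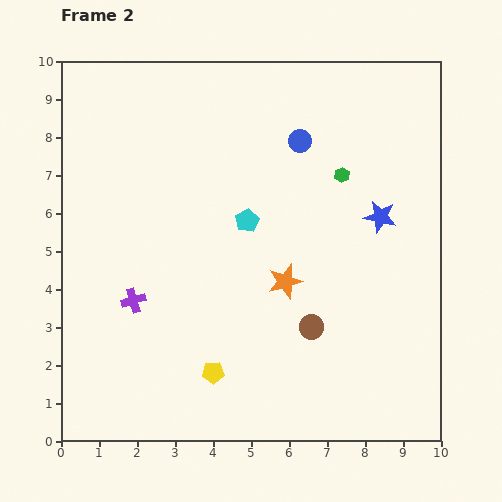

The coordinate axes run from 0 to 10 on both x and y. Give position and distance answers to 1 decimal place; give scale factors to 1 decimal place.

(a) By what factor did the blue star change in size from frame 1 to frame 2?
1.5×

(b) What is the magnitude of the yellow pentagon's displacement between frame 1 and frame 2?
2.1

The yellow pentagon moved from (1.9, 1.7) to (4.0, 1.8), a distance of √(2.1² + 0.1²) ≈ 2.1.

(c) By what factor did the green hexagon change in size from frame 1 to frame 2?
0.7×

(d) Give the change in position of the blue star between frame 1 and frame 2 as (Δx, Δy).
(-0.4, 3.4)

The blue star was at (8.8, 2.5) in frame 1 and (8.4, 5.9) in frame 2.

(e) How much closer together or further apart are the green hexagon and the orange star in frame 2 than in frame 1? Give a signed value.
+2.2

Distance in frame 1: 1.0. Distance in frame 2: 3.2.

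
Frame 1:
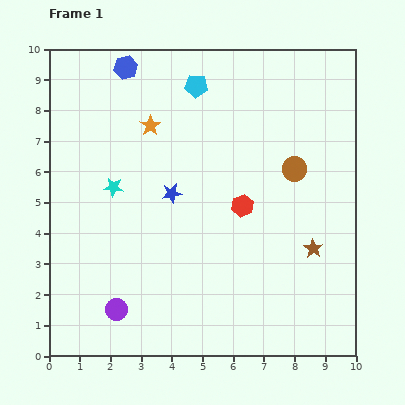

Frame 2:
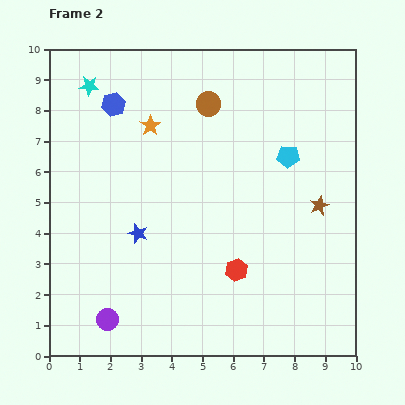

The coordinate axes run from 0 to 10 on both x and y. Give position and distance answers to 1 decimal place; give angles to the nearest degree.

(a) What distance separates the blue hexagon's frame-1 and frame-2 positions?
1.3

The blue hexagon moved from (2.5, 9.4) to (2.1, 8.2), a distance of √(0.4² + 1.2²) ≈ 1.3.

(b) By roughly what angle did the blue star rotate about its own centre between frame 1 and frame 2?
29° clockwise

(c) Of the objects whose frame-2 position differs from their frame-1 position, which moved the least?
the purple circle

(moved 0.4)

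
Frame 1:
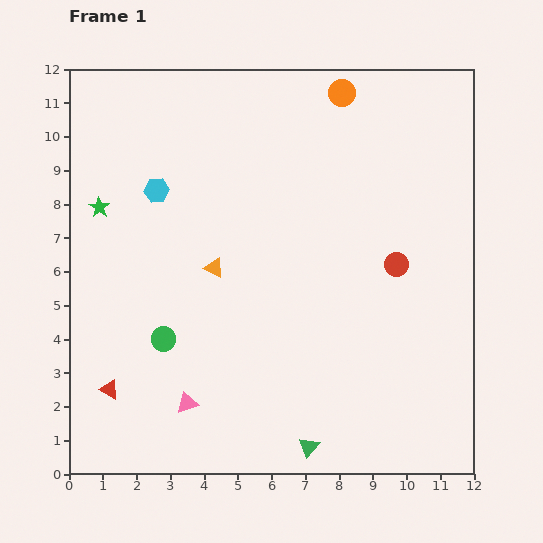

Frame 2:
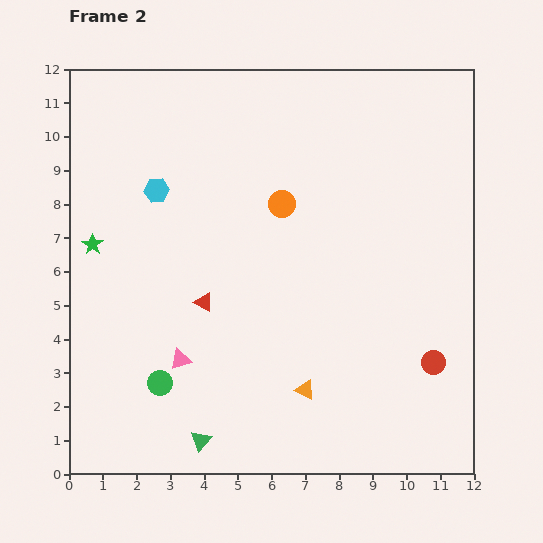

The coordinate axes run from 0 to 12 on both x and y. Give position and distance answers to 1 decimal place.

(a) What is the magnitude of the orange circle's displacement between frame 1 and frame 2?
3.8

The orange circle moved from (8.1, 11.3) to (6.3, 8.0), a distance of √(1.8² + 3.3²) ≈ 3.8.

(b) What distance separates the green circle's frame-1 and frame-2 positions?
1.3

The green circle moved from (2.8, 4.0) to (2.7, 2.7), a distance of √(0.1² + 1.3²) ≈ 1.3.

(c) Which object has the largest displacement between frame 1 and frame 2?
the orange triangle

(moved 4.5; next 3.8)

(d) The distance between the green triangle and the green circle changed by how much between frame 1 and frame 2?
-3.3

Distance in frame 1: 5.4. Distance in frame 2: 2.1.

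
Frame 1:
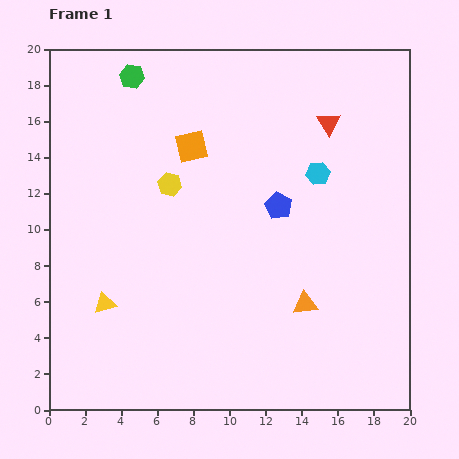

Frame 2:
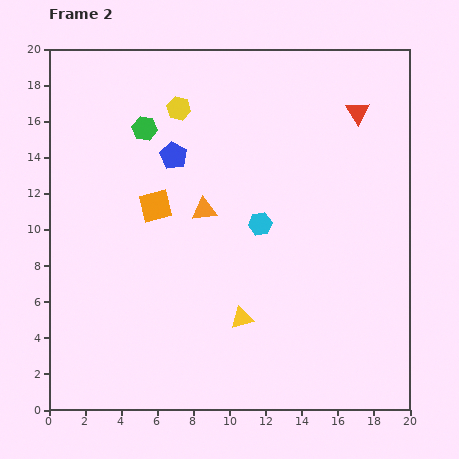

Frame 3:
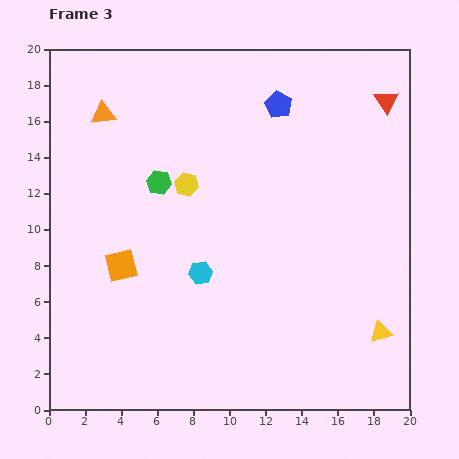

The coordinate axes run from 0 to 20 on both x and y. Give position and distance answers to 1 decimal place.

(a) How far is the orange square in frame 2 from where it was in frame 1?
3.9

The orange square moved from (7.9, 14.6) to (5.9, 11.3), a distance of √(2.0² + 3.3²) ≈ 3.9.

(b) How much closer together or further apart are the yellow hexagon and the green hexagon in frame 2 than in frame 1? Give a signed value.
-4.2

Distance in frame 1: 6.4. Distance in frame 2: 2.2.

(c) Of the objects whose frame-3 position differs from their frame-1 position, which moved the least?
the yellow hexagon

(moved 0.9)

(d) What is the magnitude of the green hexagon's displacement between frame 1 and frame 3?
6.1

The green hexagon moved from (4.6, 18.5) to (6.1, 12.6), a distance of √(1.5² + 5.9²) ≈ 6.1.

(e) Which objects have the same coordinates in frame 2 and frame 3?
none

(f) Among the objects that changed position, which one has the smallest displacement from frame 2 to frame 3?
the red triangle

(moved 1.7)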